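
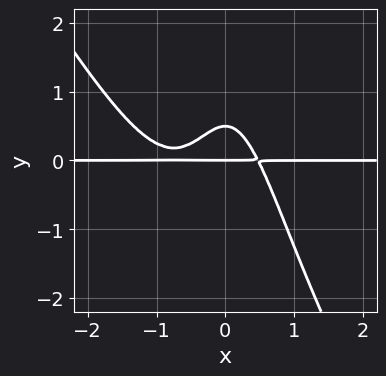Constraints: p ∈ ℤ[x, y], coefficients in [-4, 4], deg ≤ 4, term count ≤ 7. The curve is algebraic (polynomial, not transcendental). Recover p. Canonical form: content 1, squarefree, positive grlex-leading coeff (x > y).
3*x^3*y + 2*x^2*y^2 + 3*x^2*y + 2*y^2 - y

The degree is 4 — the shape is more complex than any degree-3 curve.
From the axis intercepts and sections: the visible x-axis segment lies entirely on the curve; one y-axis crossing is at y = 0.
Putting this together gives p.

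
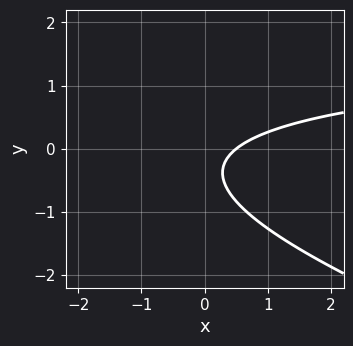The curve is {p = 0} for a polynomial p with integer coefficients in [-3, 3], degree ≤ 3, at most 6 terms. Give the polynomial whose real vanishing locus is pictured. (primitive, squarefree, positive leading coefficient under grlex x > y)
x*y + 3*y^2 - 2*x + 2*y + 1

(a) deg p = 2.
(b) Reading off the gridlines: it misses every integer gridline on the y-axis.
(c) Putting this together gives p.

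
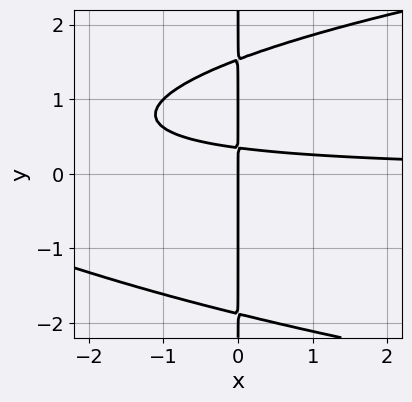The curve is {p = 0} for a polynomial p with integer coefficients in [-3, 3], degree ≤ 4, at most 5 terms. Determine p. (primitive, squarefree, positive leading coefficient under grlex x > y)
x*y^3 - x^2*y - 3*x*y + x

First, deg p = 4.
Then, from the visible intercepts: it meets the x-axis at x = 0 (among the integer gridlines); every point of the y-axis in the box is on the curve.
Finally, assembling these constraints gives the stated polynomial.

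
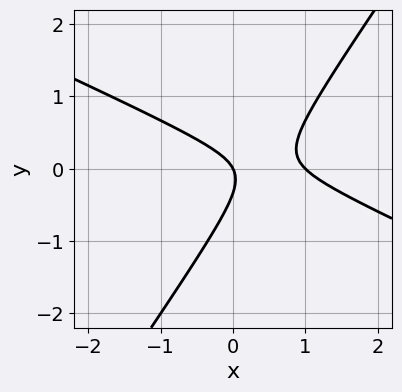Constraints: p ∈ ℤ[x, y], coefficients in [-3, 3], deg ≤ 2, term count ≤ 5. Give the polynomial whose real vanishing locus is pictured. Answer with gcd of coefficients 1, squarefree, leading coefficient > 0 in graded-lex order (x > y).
2*x^2 + 3*x*y - 3*y^2 - 2*x - y

1. deg p = 2. No degree-1 curve has this shape.
2. Reading off the gridlines: one y-axis crossing is at y = 0; the x-axis gridline crossings are at x ∈ {0, 1}.
3. The integer polynomial consistent with all of this is the stated p.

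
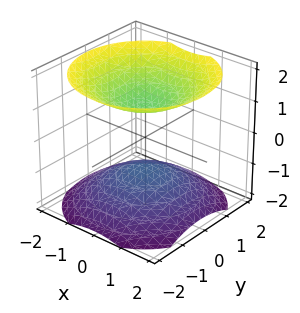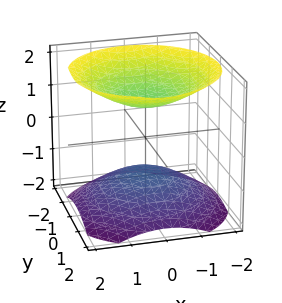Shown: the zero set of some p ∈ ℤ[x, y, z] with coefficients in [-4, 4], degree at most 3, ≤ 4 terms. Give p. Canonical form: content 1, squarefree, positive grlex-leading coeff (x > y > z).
2*x^2 + 2*y^2 - 3*z^2 + 3

First, I count 2 distinct pieces. They look like related sheets of one shape, so recover p as a whole.
Then, degree: the shape is more complex than any degree-1 surface, so deg p = 2.
Then, by symmetry, the surface is invariant under rotation about z: p = q(x² + y², z).
Next, reading off the gridlines: the surface avoids every integer x-axis point in the box; among the integer gridlines, it crosses the z-axis at z ∈ {-1, 1}; no y-intercept at any integer in the box.
Finally, assembling these constraints gives the stated polynomial.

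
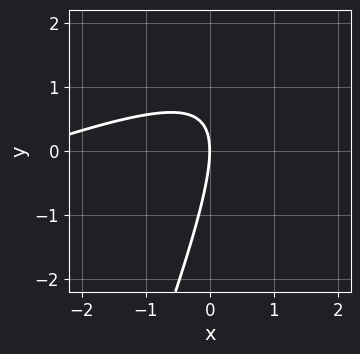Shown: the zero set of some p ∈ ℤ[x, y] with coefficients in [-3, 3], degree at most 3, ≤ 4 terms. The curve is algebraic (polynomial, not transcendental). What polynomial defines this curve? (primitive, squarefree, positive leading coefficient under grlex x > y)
First, degree: no degree-1 curve has this shape, so deg p = 2.
Next, checking where it meets the axes: one y-axis crossing is at y = 0; one x-axis crossing is at x = 0.
Finally, fitting integer coefficients to these (and the overall shape) gives p.

x^2 - 3*x*y + y^2 + 3*x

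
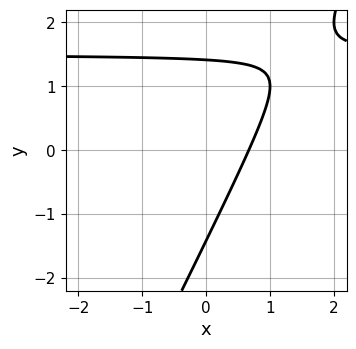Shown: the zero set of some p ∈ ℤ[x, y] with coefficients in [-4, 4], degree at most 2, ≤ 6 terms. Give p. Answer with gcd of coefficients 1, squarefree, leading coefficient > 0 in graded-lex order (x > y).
2*x*y - y^2 - 3*x + 2

The degree is 2 — a generic line meets the curve in up to 2 points.
Putting this together gives p.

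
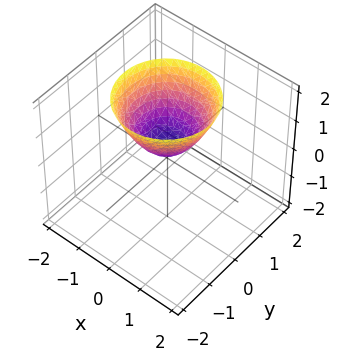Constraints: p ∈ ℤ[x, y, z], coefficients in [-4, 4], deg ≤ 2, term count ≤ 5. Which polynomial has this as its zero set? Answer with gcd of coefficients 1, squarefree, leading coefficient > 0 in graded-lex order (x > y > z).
1. Degree: a generic line meets the surface in up to 2 points, so deg p = 2.
2. Symmetries: the z-axis is an axis of rotation, so x and y enter only as x² + y².
3. Reading off the gridlines: no x-intercept at any integer in the box; a circular section at z = 1 has radius between 0 and 1; the surface avoids every integer y-axis point in the box.
4. Assembling these constraints gives the stated polynomial.

3*x^2 + 3*y^2 - 3*z + 1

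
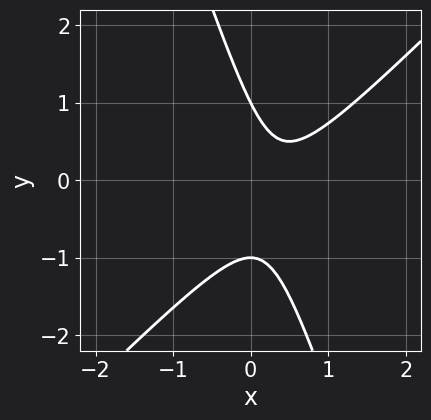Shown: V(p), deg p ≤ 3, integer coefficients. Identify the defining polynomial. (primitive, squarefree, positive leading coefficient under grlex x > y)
3*x^2 - 2*x*y - y^2 - 2*x + 1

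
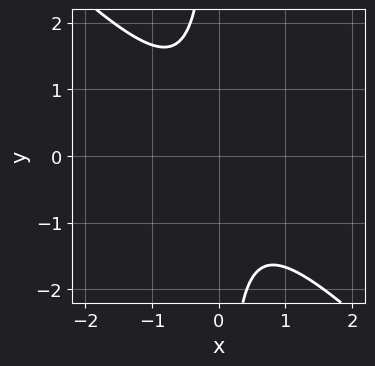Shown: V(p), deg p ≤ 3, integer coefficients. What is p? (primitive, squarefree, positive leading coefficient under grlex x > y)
(a) Degree: no degree-1 curve has this shape, so deg p = 2.
(b) Against the integer gridlines: the curve avoids every integer y-axis point in the box; it misses every integer gridline on the x-axis.
(c) Matching integer coefficients to the picture gives p.

3*x^2 + 3*x*y + 2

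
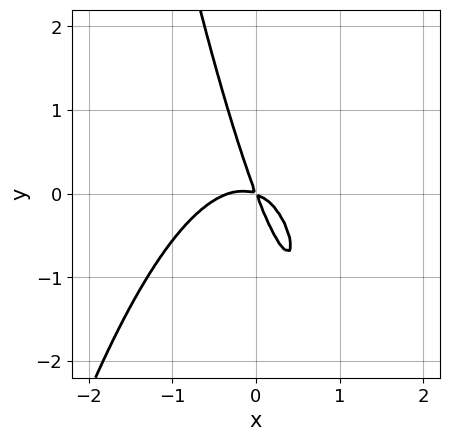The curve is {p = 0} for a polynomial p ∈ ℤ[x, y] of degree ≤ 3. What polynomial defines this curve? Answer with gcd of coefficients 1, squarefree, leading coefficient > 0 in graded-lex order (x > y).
First, deg p = 3. A generic line meets the curve in up to 3 points.
Finally, matching integer coefficients to the picture gives p.

3*x^3 + x^2 + 3*x*y + y^2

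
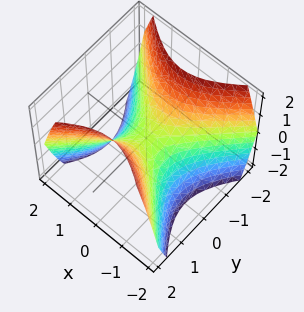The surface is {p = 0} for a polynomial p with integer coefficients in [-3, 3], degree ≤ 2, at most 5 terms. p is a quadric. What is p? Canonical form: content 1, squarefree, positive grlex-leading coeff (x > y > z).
x^2 - y^2 + z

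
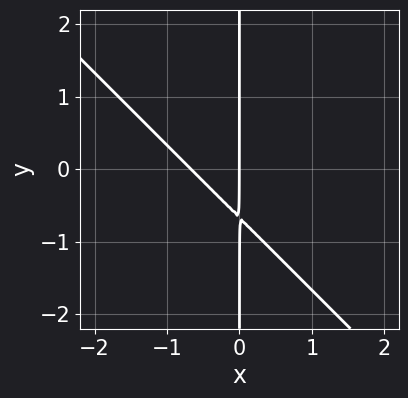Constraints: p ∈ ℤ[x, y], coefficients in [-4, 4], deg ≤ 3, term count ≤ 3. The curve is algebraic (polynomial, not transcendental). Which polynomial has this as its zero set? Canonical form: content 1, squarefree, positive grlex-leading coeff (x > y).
3*x^2 + 3*x*y + 2*x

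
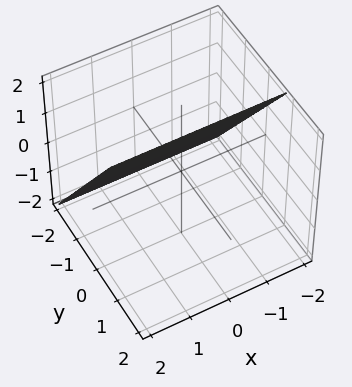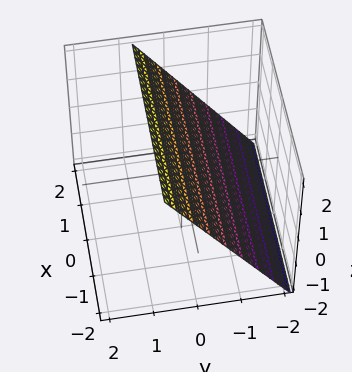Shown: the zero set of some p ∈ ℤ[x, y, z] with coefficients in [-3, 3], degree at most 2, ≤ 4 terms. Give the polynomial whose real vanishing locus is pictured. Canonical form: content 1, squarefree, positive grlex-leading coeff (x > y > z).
Degree: the surface is flat (a plane), so deg p = 1.
Reading off the gridlines: no x-intercept at any integer in the box; it crosses the z-axis at the gridline z = 1.
Matching integer coefficients to the picture gives p.

3*y - 2*z + 2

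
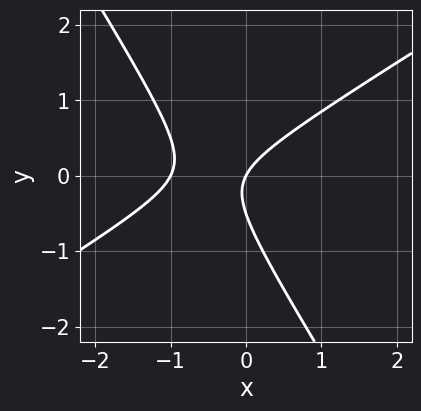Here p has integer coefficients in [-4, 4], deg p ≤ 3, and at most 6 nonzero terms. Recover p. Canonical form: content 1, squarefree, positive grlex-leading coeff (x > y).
2*x^2 - 2*x*y - 2*y^2 + 2*x - y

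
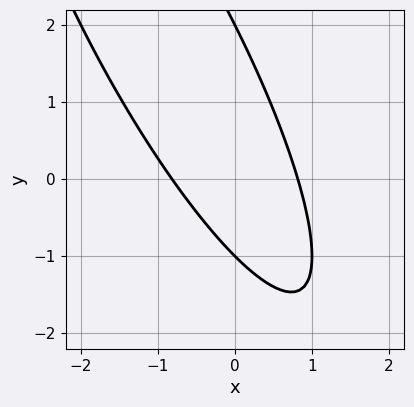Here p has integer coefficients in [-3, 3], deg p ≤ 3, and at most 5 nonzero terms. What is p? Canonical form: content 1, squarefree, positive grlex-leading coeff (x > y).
1. Degree: a generic line meets the curve in up to 2 points, so deg p = 2.
2. From the axis intercepts and sections: the y-axis gridline crossings are at y ∈ {-1, 2}.
3. Fitting integer coefficients to these (and the overall shape) gives p.

3*x^2 + 3*x*y + y^2 - y - 2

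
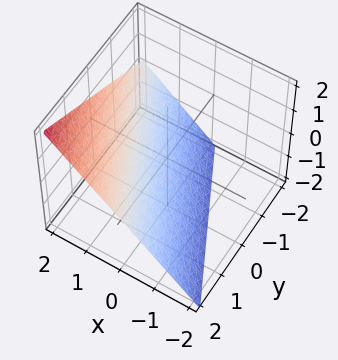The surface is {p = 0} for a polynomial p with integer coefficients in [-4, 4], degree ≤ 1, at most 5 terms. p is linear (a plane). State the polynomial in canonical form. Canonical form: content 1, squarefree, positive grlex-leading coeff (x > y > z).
2*x + y - 2*z - 2

Degree: every cross-section is a straight line — this is a plane, so deg p = 1.
Observable constraints: it crosses the z-axis at the gridline z = -1; it meets the y-axis at y = 2 (among the integer gridlines); it crosses the x-axis at the gridline x = 1.
The integer polynomial consistent with all of this is the stated p.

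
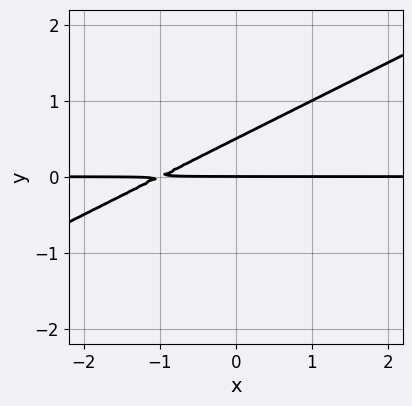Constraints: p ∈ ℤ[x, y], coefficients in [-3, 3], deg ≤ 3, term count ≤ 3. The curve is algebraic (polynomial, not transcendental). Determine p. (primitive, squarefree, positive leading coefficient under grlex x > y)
x*y - 2*y^2 + y

First, the degree is 2 — a generic line meets the curve in up to 2 points.
Then, observable constraints: the visible x-axis segment lies entirely on the curve; one y-axis crossing is at y = 0.
Finally, together with the visible shape, these determine p as stated.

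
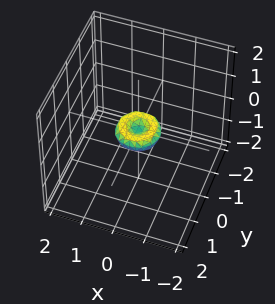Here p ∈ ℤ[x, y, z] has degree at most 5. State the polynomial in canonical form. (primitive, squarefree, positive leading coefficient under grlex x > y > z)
1. The degree is 4 — a generic line meets the surface in up to 4 points.
2. By symmetry, every cross-section ⟂ z is a circle, so x, y appear only via x² + y².
3. From the visible intercepts: a circular section at z = 0 has radius between 0 and 1; it meets the z-axis at z = 0 (among the integer gridlines).
4. Together with the visible shape, these determine p as stated.

2*x^4 + 4*x^2*y^2 + 2*y^4 - x^2 - y^2 + 2*z^2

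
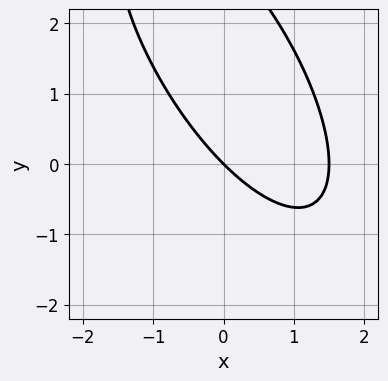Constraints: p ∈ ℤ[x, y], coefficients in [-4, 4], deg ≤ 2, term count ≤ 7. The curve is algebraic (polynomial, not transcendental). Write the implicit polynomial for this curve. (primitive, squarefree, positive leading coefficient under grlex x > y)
2*x^2 + 2*x*y + y^2 - 3*x - 3*y

The degree is 2 — no degree-1 curve has this shape.
Checking where it meets the axes: it crosses the y-axis at the gridline y = 0; it crosses the x-axis at the gridline x = 0.
Fitting integer coefficients to these (and the overall shape) gives p.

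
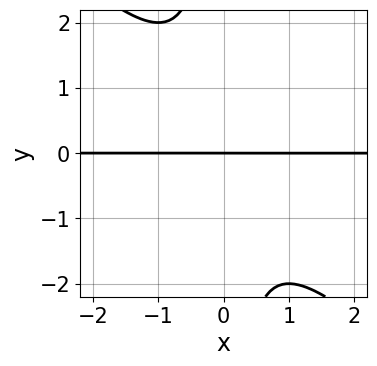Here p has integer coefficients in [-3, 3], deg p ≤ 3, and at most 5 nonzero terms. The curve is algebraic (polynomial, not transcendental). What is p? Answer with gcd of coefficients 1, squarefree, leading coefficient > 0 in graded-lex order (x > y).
The degree is 3 — no degree-2 curve has this shape.
From the axis intercepts and sections: the visible x-axis segment lies entirely on the curve; one y-axis crossing is at y = 0.
Fitting integer coefficients to these (and the overall shape) gives p.

x^2*y + x*y^2 + y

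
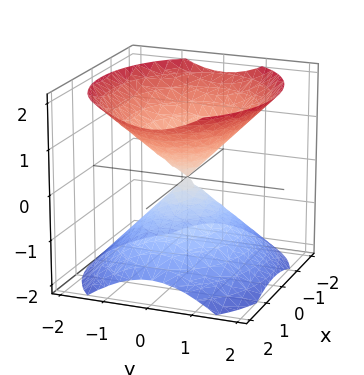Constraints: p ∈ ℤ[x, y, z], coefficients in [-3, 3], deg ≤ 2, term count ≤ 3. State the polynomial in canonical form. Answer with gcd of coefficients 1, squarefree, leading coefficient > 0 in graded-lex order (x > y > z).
2*x^2 + 3*y^2 - 3*z^2

1. The picture has 2 separate pieces.
2. deg p = 2.
3. Symmetries: it's symmetric under y → −y, forcing even powers of y; the x ↦ −x reflection is a symmetry, so x appears only in even powers; mirror symmetry z ↦ −z ⇒ only even powers of z.
4. Checking where it meets the axes: it meets the y-axis at y = 0 (among the integer gridlines); it crosses the x-axis at the gridline x = 0; it meets the z-axis at z = 0 (among the integer gridlines).
5. Fitting integer coefficients to these (and the overall shape) gives p.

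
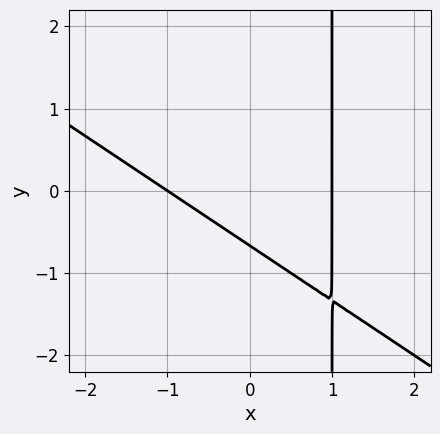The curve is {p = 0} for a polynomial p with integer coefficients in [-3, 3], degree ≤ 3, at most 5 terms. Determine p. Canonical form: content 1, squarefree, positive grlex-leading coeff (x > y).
2*x^2 + 3*x*y - 3*y - 2

1. Degree: no degree-1 curve has this shape, so deg p = 2.
2. Observable constraints: the x-axis gridline crossings are at x ∈ {-1, 1}.
3. These observations pin down the coefficients.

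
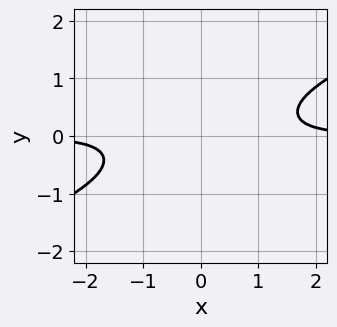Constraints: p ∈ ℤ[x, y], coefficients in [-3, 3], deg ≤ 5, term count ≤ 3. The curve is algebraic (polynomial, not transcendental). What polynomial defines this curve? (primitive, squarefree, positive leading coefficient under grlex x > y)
Degree: the shape is more complex than any degree-3 curve, so deg p = 4.
From the visible intercepts: the curve avoids every integer x-axis point in the box; no y-intercept at any integer in the box.
Matching integer coefficients to the picture gives p.

x^3*y - 2*x^2*y^2 - 1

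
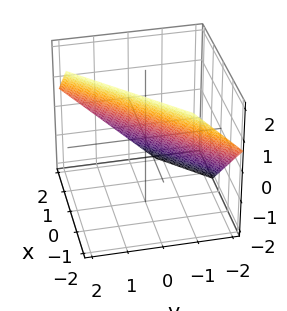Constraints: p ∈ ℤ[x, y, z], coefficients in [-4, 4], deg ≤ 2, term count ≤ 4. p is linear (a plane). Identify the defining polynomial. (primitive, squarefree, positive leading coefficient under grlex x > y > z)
3*x - 3*y + 3*z - 2

Degree: the surface is flat (a plane), so deg p = 1.
Putting this together gives p.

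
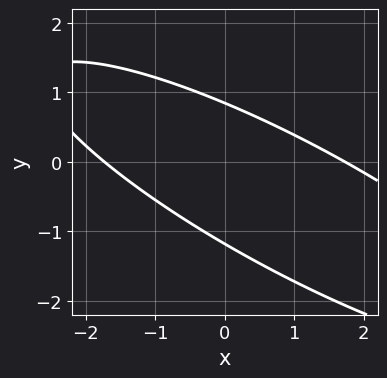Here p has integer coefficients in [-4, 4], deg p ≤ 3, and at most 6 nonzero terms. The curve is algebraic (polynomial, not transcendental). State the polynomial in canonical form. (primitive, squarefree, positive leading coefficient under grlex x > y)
x^2 + 3*x*y + 3*y^2 + y - 3

(a) deg p = 2. A generic line meets the curve in up to 2 points.
(b) Putting this together gives p.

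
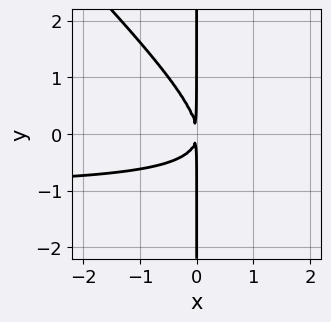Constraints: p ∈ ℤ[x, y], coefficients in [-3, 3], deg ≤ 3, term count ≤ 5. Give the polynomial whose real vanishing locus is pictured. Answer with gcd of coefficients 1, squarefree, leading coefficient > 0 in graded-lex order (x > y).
x^2*y + x*y^2 + x^2

(a) deg p = 3. The shape is more complex than any degree-2 curve.
(b) From the axis intercepts and sections: every point of the y-axis in the box is on the curve.
(c) Solving for integer coefficients yields p as stated.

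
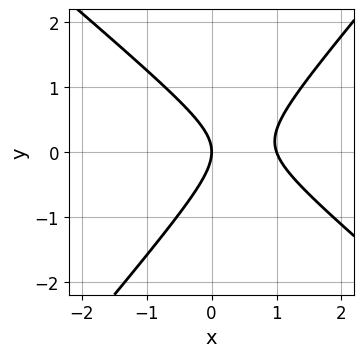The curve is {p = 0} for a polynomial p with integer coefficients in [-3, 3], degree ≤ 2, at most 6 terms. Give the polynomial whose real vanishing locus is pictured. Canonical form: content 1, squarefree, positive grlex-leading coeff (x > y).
3*x^2 + x*y - 3*y^2 - 3*x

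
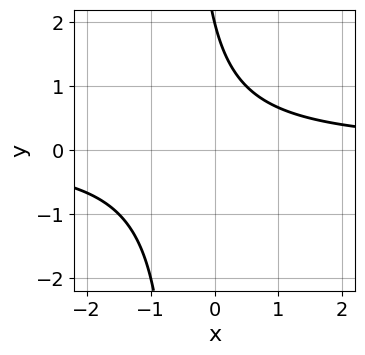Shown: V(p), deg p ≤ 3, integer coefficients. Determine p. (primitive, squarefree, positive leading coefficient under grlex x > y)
2*x*y + y - 2

(a) deg p = 2. A generic line meets the curve in up to 2 points.
(b) Reading off the gridlines: it crosses the y-axis at the gridline y = 2; it misses every integer gridline on the x-axis.
(c) Solving for integer coefficients yields p as stated.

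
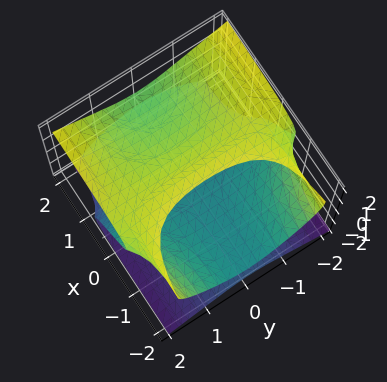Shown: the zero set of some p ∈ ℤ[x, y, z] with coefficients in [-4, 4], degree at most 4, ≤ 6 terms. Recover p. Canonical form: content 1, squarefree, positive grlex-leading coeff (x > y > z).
x*y^2 - x*z^2 - z^3 + 3*z

First, degree: a generic line meets the surface in up to 3 points, so deg p = 3.
Next, from the visible intercepts: it meets the z-axis at z = 0 (among the integer gridlines); every point of the x-axis in the box is on the surface; the visible y-axis segment lies entirely on the surface.
Finally, putting this together gives p.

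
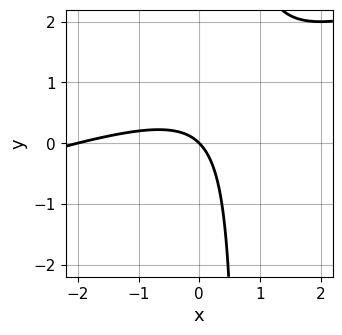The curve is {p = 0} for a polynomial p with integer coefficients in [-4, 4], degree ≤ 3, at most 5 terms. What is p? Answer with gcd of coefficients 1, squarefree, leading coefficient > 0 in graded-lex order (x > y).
x^2 - 3*x*y + 2*x + 2*y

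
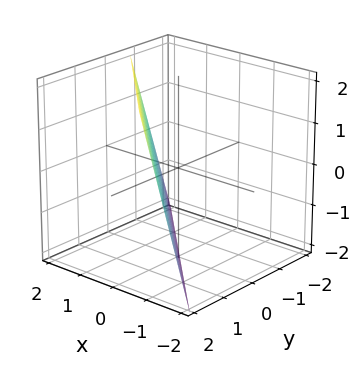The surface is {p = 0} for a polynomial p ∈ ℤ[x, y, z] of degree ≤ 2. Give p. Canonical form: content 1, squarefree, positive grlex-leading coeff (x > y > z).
1. The degree is 1 — the surface is flat (a plane).
2. From the axis intercepts and sections: it meets the z-axis at z = -2 (among the integer gridlines).
3. Assembling these constraints gives the stated polynomial.

3*x + 3*y - z - 2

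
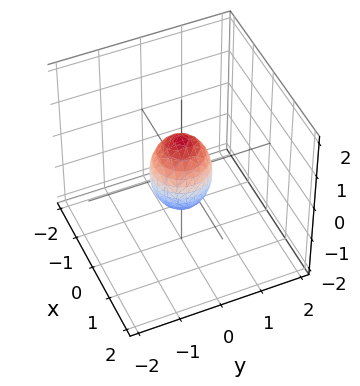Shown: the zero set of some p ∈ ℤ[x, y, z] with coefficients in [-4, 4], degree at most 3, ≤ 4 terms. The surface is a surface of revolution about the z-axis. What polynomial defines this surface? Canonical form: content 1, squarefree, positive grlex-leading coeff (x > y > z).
2*x^2 + 2*y^2 + z^2 - 1

(a) The degree is 2 — a generic line meets the surface in up to 2 points.
(b) Symmetry: the surface is invariant under rotation about z: p = q(x² + y², z).
(c) Against the integer gridlines: a circular section at z = 0 has radius between 0 and 1; the z-axis gridline crossings are at z ∈ {-1, 1}.
(d) Matching integer coefficients to the picture gives p.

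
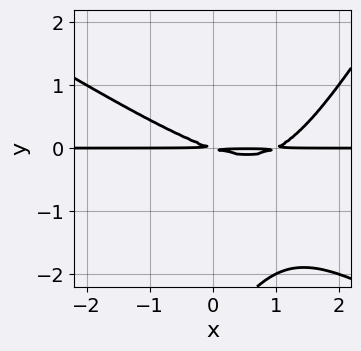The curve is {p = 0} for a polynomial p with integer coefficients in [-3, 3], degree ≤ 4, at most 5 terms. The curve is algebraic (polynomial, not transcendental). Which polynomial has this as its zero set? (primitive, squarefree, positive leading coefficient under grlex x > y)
x^2*y + x*y^2 - y^3 - x*y - 3*y^2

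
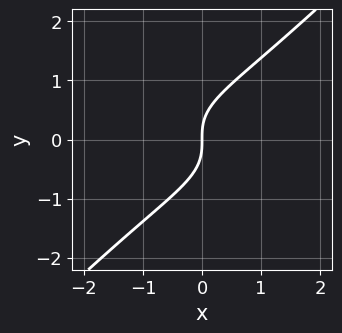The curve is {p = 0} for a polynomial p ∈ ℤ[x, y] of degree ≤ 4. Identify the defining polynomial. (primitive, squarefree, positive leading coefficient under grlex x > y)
The degree is 3 — no degree-2 curve has this shape.
Observable constraints: one x-axis crossing is at x = 0; one y-axis crossing is at y = 0.
Putting this together gives p.

x^2*y + x*y^2 - 2*y^3 + 2*x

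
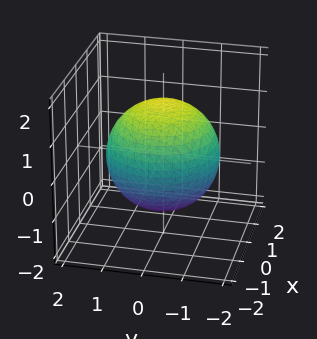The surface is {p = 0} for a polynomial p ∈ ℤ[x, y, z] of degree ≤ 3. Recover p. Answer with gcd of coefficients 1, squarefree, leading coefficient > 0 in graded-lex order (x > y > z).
(a) The degree is 2 — the shape is more complex than any degree-1 surface.
(b) Symmetries: rotational symmetry about the z-axis ⇒ p depends on x, y only through x² + y².
(c) Checking where it meets the axes: a circular section at z = -1 has radius exactly 1.
(d) Putting this together gives p.

x^2 + y^2 + z^2 - 2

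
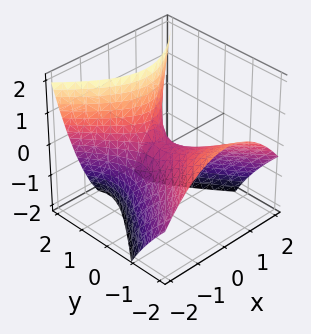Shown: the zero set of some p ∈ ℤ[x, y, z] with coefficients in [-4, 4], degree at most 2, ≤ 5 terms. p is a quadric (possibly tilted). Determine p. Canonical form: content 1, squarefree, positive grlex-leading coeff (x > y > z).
First, degree: no degree-1 surface has this shape, so deg p = 2.
Then, reading off the gridlines: it crosses the x-axis at the gridline x = 0; it meets the y-axis at y = 0 (among the integer gridlines); one z-axis crossing is at z = 0.
Finally, the integer polynomial consistent with all of this is the stated p.

3*x^2 - 2*y^2 - 3*y*z + 3*z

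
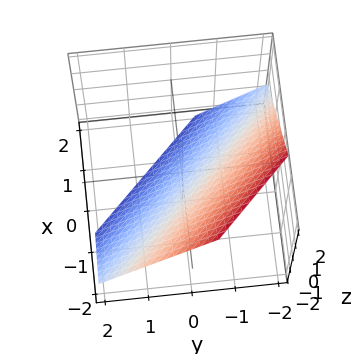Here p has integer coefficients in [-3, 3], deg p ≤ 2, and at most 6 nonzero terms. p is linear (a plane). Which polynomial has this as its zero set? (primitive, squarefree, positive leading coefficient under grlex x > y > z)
First, deg p = 1. The surface is flat (a plane).
Finally, the integer polynomial consistent with all of this is the stated p.

3*x + 3*y + 3*z + 2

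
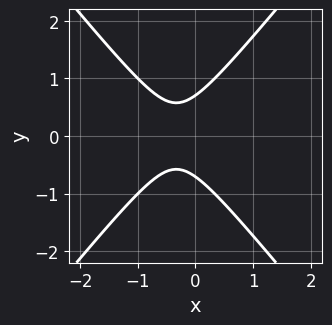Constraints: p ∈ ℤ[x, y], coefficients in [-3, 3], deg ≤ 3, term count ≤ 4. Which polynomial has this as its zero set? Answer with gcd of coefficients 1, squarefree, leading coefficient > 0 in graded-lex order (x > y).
First, deg p = 2.
Next, symmetries: mirror symmetry y ↦ −y ⇒ only even powers of y.
Then, from the visible intercepts: it misses every integer gridline on the x-axis.
Finally, matching integer coefficients to the picture gives p.

3*x^2 - 2*y^2 + 2*x + 1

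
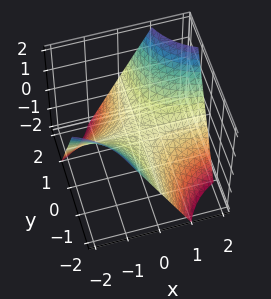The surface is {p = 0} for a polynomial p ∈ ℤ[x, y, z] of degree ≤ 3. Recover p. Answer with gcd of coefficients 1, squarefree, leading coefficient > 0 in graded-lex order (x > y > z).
x*y - z

Degree: a saddle surface; a quadric, so deg p = 2.
Checking where it meets the axes: the visible y-axis segment lies entirely on the surface; the visible x-axis segment lies entirely on the surface; one z-axis crossing is at z = 0.
Putting this together gives p.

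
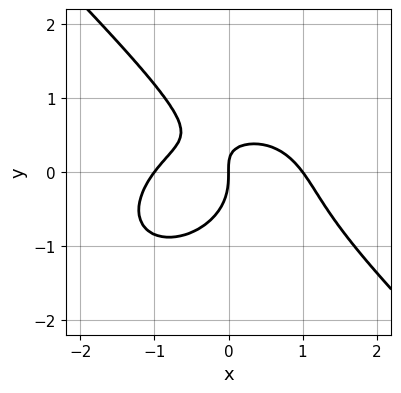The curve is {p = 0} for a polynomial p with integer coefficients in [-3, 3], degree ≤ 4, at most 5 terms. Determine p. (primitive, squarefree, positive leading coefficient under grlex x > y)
2*x^3 + x*y^2 + 3*y^3 + 3*x*y - 2*x

deg p = 3. The shape is more complex than any degree-2 curve.
From the axis intercepts and sections: one y-axis crossing is at y = 0; among the integer gridlines, it crosses the x-axis at x ∈ {-1, 0, 1}.
Matching integer coefficients to the picture gives p.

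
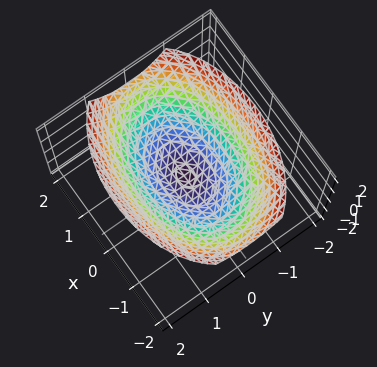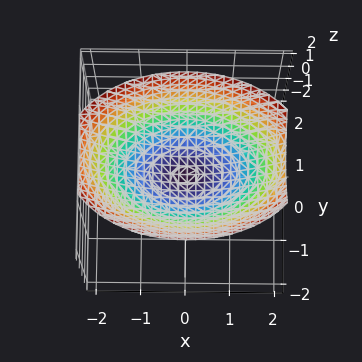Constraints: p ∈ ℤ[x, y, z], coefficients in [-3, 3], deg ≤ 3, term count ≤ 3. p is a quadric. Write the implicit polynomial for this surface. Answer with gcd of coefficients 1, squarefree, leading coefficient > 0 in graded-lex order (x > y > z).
deg p = 2.
Symmetries: mirror symmetry y ↦ −y ⇒ only even powers of y; mirror symmetry x ↦ −x ⇒ only even powers of x.
Against the integer gridlines: it meets the z-axis at z = 0 (among the integer gridlines); it crosses the y-axis at the gridline y = 0; it crosses the x-axis at the gridline x = 0.
The integer polynomial consistent with all of this is the stated p.

x^2 + 2*y^2 - 3*z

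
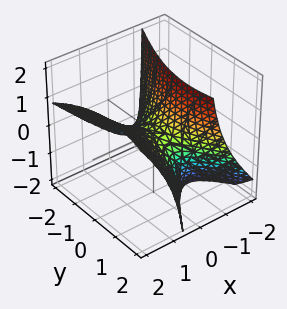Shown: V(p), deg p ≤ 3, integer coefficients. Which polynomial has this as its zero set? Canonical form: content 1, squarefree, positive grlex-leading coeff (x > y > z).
1. The degree is 2 — the shape is more complex than any degree-1 surface.
2. Checking where it meets the axes: it crosses the z-axis at the gridline z = 0; one x-axis crossing is at x = 0.
3. These observations pin down the coefficients.

3*x^2 - 3*x*z - y^2 + y*z - 2*z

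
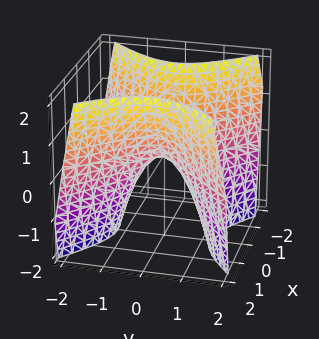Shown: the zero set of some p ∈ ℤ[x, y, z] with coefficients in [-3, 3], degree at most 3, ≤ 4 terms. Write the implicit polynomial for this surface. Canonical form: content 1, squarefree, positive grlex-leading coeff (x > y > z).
1. deg p = 2. A hyperbolic paraboloid; a quadric.
2. Symmetries: mirror symmetry y ↦ −y ⇒ only even powers of y; the x ↦ −x reflection is a symmetry, so x appears only in even powers.
3. Checking where it meets the axes: one x-axis crossing is at x = 0; one z-axis crossing is at z = 0; one y-axis crossing is at y = 0.
4. Solving for integer coefficients yields p as stated.

3*x^2 - 3*y^2 - 2*z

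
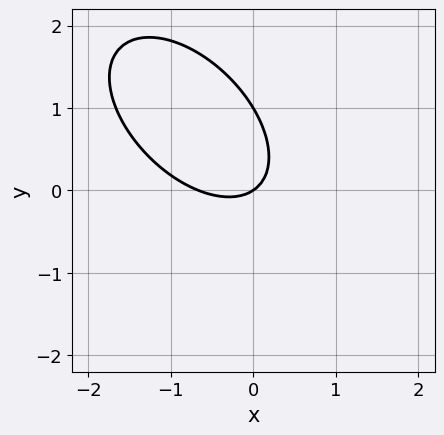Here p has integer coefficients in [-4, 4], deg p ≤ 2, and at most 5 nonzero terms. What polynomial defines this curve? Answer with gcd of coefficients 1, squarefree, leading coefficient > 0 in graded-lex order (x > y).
1. deg p = 2. The shape is more complex than any degree-1 curve.
2. From the visible intercepts: it crosses the x-axis at the gridline x = 0; the y-axis gridline crossings are at y ∈ {0, 1}.
3. Putting this together gives p.

3*x^2 + 3*x*y + 3*y^2 + 2*x - 3*y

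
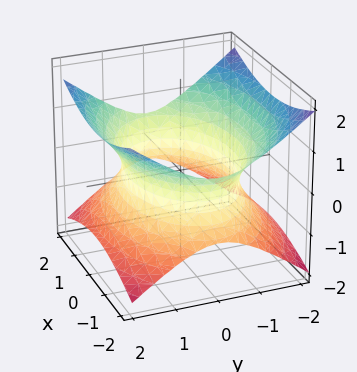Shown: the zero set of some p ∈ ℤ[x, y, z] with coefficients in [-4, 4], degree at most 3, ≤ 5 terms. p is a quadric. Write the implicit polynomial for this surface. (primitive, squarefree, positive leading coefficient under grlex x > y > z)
x^2 + 2*y^2 - 3*z^2 - 3

(a) Degree: an hourglass — one-sheet hyperboloid; a quadric, so deg p = 2.
(b) Symmetries: mirror symmetry x ↦ −x ⇒ only even powers of x; the y ↦ −y reflection is a symmetry, so y appears only in even powers; the z ↦ −z reflection is a symmetry, so z appears only in even powers.
(c) Checking where it meets the axes: it misses every integer gridline on the z-axis.
(d) Matching integer coefficients to the picture gives p.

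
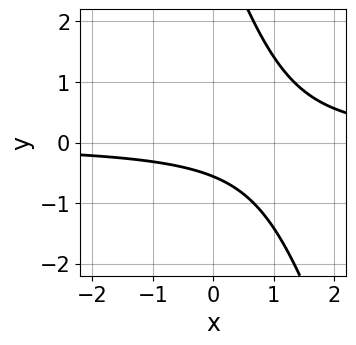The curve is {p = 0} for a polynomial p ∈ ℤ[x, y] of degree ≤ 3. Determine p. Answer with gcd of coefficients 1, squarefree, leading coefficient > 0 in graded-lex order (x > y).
(a) Degree: a generic line meets the curve in up to 2 points, so deg p = 2.
(b) Against the integer gridlines: it misses every integer gridline on the x-axis.
(c) These observations pin down the coefficients.

3*x*y + y^2 - 3*y - 2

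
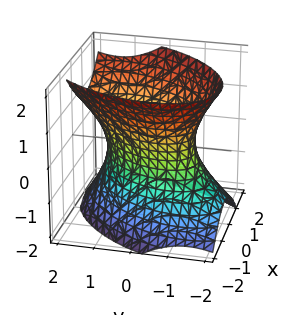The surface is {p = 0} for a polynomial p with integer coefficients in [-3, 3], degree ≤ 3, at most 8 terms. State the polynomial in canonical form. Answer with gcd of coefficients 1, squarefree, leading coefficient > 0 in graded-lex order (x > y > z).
First, degree: the shape is more complex than any degree-1 surface, so deg p = 2.
Next, from the visible intercepts: the x-axis gridline crossings are at x ∈ {-1, 1}; it misses every integer gridline on the z-axis.
Finally, the integer polynomial consistent with all of this is the stated p.

3*x^2 - 2*x*y + 2*y^2 - y*z - 2*z^2 - 3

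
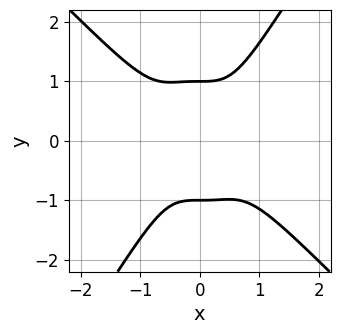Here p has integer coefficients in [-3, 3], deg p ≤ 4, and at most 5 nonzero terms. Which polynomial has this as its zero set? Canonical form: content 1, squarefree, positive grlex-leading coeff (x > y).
3*x^4 + 2*x^3*y - y^4 + 1

First, the degree is 4 — a generic line meets the curve in up to 4 points.
Then, checking where it meets the axes: among the integer gridlines, it crosses the y-axis at y ∈ {-1, 1}; no x-intercept at any integer in the box.
Finally, together with the visible shape, these determine p as stated.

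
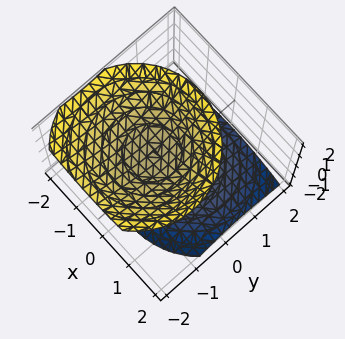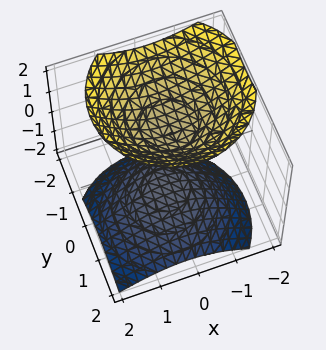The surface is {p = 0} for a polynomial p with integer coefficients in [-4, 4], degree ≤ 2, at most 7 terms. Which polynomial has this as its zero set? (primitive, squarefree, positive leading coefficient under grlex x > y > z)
3*x^2 + x*z + 3*y^2 + 2*y*z - 3*z^2 + 2

There are 2 components.
deg p = 2.
Against the integer gridlines: no y-intercept at any integer in the box; the surface avoids every integer x-axis point in the box.
Putting this together gives p.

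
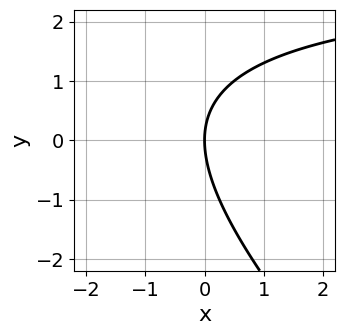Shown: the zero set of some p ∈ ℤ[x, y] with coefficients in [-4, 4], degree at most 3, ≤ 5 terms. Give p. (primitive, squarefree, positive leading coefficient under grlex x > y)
(a) The degree is 2 — the shape is more complex than any degree-1 curve.
(b) Against the integer gridlines: it meets the x-axis at x = 0 (among the integer gridlines); it meets the y-axis at y = 0 (among the integer gridlines).
(c) Fitting integer coefficients to these (and the overall shape) gives p.

x*y + y^2 - 3*x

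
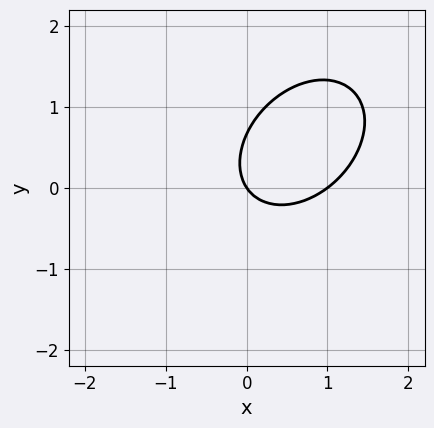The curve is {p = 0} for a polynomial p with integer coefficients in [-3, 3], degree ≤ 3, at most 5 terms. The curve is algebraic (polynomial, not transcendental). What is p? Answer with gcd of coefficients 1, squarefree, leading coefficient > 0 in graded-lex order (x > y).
(a) The degree is 2 — a generic line meets the curve in up to 2 points.
(b) From the visible intercepts: among the integer gridlines, it crosses the x-axis at x ∈ {0, 1}; one y-axis crossing is at y = 0.
(c) Fitting integer coefficients to these (and the overall shape) gives p.

3*x^2 - 2*x*y + 3*y^2 - 3*x - 2*y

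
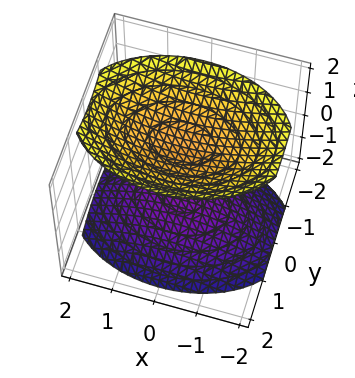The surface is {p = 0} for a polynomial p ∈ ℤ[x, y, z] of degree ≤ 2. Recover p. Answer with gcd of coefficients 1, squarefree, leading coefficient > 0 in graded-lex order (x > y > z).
First, I count 2 distinct pieces. Treating them together as one polynomial.
Next, deg p = 2. Two separate bowl-shaped sheets opening away from each other; a quadric.
Next, symmetries: it's symmetric under y → −y, forcing even powers of y; mirror symmetry x ↦ −x ⇒ only even powers of x; the z ↦ −z reflection is a symmetry, so z appears only in even powers.
Next, reading off the gridlines: it misses every integer gridline on the x-axis; it misses every integer gridline on the y-axis.
Finally, these observations pin down the coefficients.

x^2 + 2*y^2 - 2*z^2 + 3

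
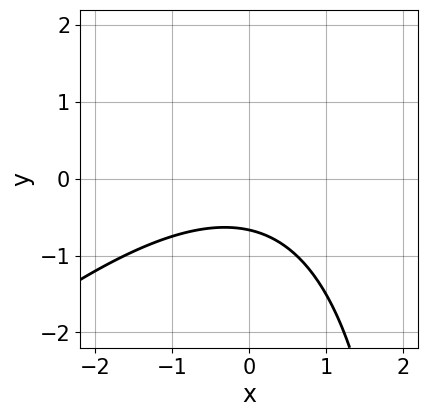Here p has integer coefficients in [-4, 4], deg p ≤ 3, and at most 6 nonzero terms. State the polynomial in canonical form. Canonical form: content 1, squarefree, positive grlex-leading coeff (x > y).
x^2 - x*y + 3*y + 2

1. The degree is 2 — a generic line meets the curve in up to 2 points.
2. From the axis intercepts and sections: no x-intercept at any integer in the box.
3. These observations pin down the coefficients.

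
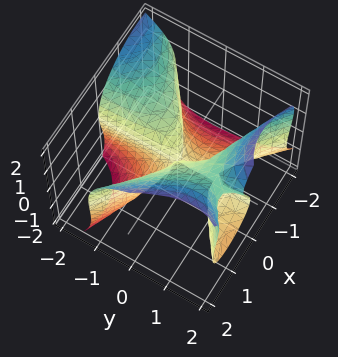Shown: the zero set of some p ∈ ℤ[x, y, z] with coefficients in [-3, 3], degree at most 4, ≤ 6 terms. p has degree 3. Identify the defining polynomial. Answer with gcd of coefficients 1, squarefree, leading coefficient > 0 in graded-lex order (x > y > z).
2*x^3 - 3*x*y^2 + 2*y*z^2 - 2*z^3 + 3*x*y

1. The degree is 3 — the shape is more complex than any degree-2 surface.
2. From the axis intercepts and sections: every point of the y-axis in the box is on the surface; it crosses the x-axis at the gridline x = 0.
3. These observations pin down the coefficients.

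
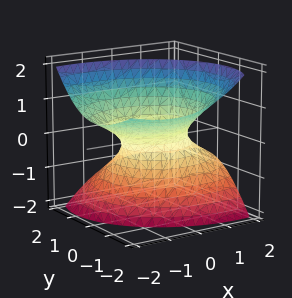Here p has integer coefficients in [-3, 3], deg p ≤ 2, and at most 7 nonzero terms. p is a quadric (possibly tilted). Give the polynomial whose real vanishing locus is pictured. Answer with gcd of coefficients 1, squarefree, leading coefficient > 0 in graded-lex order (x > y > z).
2*x^2 + 3*x*z + 3*y^2 + 3*y*z - 3*z^2 - 2

First, degree: no degree-1 surface has this shape, so deg p = 2.
Then, against the integer gridlines: among the integer gridlines, it crosses the x-axis at x ∈ {-1, 1}; no z-intercept at any integer in the box.
Finally, together with the visible shape, these determine p as stated.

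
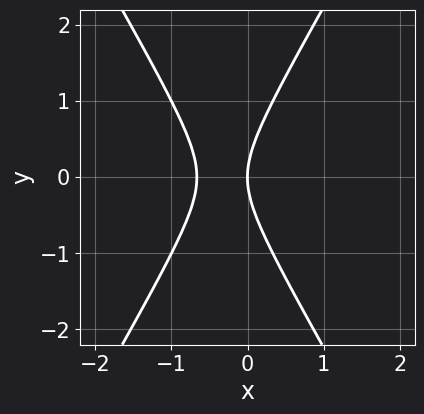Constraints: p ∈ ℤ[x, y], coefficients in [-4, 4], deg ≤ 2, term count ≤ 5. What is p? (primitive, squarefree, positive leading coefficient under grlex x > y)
3*x^2 - y^2 + 2*x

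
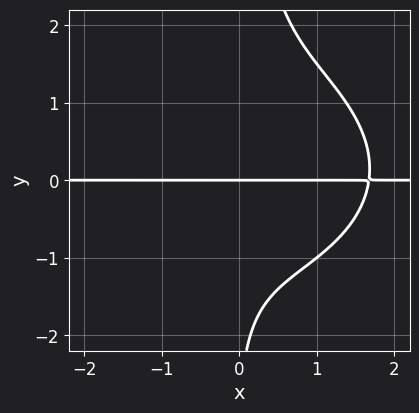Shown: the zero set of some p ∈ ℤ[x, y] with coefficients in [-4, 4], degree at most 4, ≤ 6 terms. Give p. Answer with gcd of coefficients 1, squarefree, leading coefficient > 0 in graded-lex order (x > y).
First, the degree is 4 — the shape is more complex than any degree-3 curve.
Then, checking where it meets the axes: it crosses the y-axis at the gridline y = 0; every point of the x-axis in the box is on the curve.
Finally, putting this together gives p.

x^3*y + 2*x*y^3 - x*y - y^2 - 3*y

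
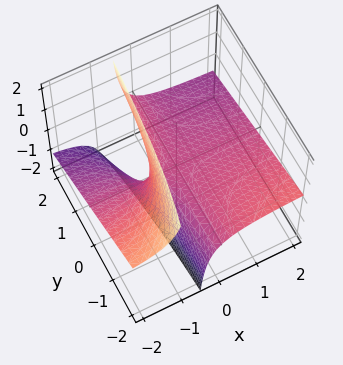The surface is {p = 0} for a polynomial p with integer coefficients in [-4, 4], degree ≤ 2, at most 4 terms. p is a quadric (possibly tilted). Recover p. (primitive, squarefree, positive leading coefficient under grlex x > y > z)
x*y + 3*x*z + 2*z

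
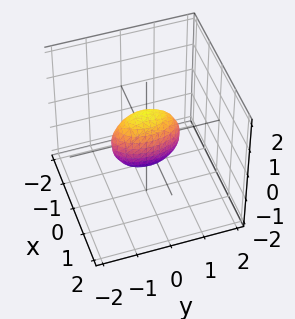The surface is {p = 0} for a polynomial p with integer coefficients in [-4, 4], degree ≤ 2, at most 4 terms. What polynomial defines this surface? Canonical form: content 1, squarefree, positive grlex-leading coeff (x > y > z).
1. Degree: bounded and convex; a quadric, so deg p = 2.
2. Symmetries: the y ↦ −y reflection is a symmetry, so y appears only in even powers; mirror symmetry x ↦ −x ⇒ only even powers of x; it's symmetric under z → −z, forcing even powers of z.
3. Against the integer gridlines: among the integer gridlines, it crosses the y-axis at y ∈ {-1, 1}; among the integer gridlines, it crosses the z-axis at z ∈ {-1, 1}.
4. The integer polynomial consistent with all of this is the stated p.

3*x^2 + y^2 + z^2 - 1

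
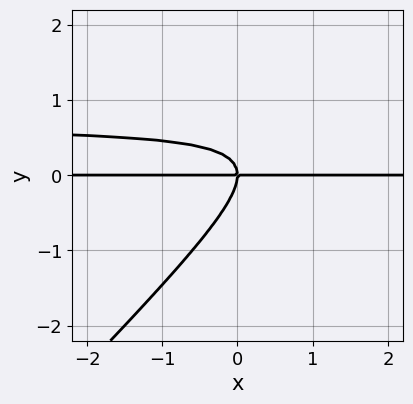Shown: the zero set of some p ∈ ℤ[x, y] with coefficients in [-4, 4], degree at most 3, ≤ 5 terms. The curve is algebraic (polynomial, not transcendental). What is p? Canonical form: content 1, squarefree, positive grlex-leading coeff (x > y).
3*x*y^2 - 3*y^3 - 2*x*y

1. Degree: no degree-2 curve has this shape, so deg p = 3.
2. Against the integer gridlines: every point of the x-axis in the box is on the curve; it crosses the y-axis at the gridline y = 0.
3. Solving for integer coefficients yields p as stated.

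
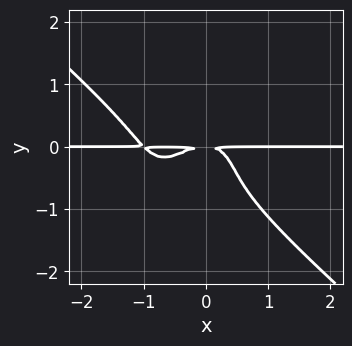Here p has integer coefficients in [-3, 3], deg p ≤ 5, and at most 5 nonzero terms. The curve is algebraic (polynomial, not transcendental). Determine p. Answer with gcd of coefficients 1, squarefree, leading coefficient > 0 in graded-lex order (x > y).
First, deg p = 4.
Then, against the integer gridlines: every point of the x-axis in the box is on the curve.
Finally, solving for integer coefficients yields p as stated.

2*x^3*y + 3*y^4 + 2*x^2*y + 2*y^3 + 2*y^2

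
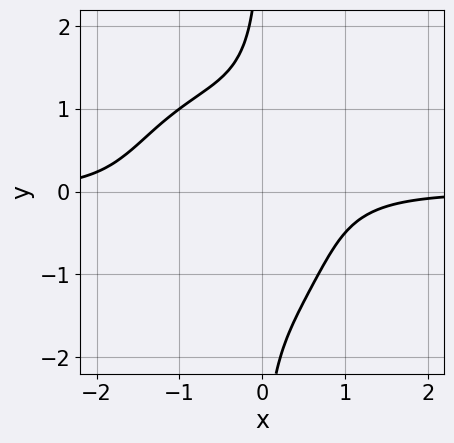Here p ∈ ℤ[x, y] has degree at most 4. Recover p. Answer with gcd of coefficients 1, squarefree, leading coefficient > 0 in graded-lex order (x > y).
3*x^3*y + 2*x*y^3 + 3*x^2*y + x*y^2 + 3

Degree: no degree-3 curve has this shape, so deg p = 4.
Against the integer gridlines: no y-intercept at any integer in the box; no x-intercept at any integer in the box.
Putting this together gives p.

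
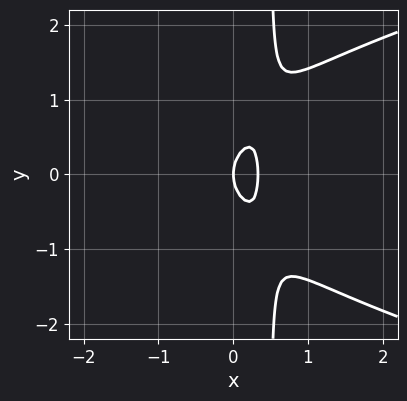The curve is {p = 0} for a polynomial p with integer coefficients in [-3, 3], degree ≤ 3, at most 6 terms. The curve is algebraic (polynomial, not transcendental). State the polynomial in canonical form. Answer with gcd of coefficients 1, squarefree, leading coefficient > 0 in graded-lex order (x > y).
First, degree: the shape is more complex than any degree-2 curve, so deg p = 3.
Then, symmetries: mirror symmetry y ↦ −y ⇒ only even powers of y.
Next, reading off the gridlines: it meets the y-axis at y = 0 (among the integer gridlines); it meets the x-axis at x = 0 (among the integer gridlines).
Finally, matching integer coefficients to the picture gives p.

2*x*y^2 - 3*x^2 - y^2 + x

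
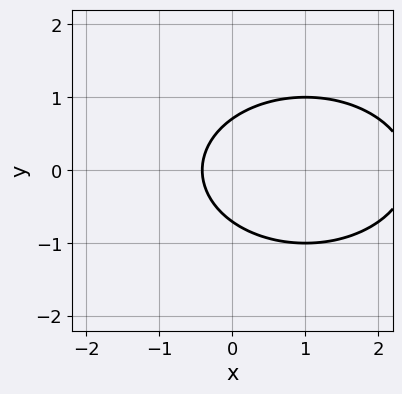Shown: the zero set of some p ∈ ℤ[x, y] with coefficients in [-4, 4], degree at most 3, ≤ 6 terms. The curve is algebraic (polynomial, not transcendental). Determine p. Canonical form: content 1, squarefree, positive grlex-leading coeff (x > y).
x^2 + 2*y^2 - 2*x - 1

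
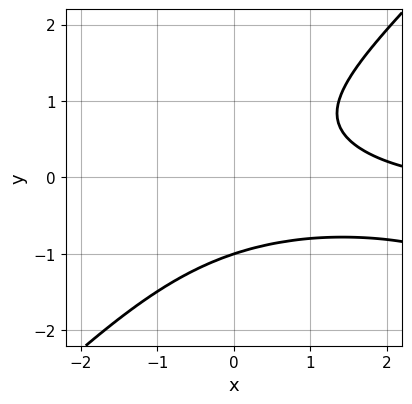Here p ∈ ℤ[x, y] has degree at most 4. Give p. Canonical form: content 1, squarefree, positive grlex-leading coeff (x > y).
1. Degree: a generic line meets the curve in up to 3 points, so deg p = 3.
2. Reading off the gridlines: it misses every integer gridline on the x-axis; it crosses the y-axis at the gridline y = -1.
3. Solving for integer coefficients yields p as stated.

x^2*y + 2*x*y^2 - 3*y^3 + x - 3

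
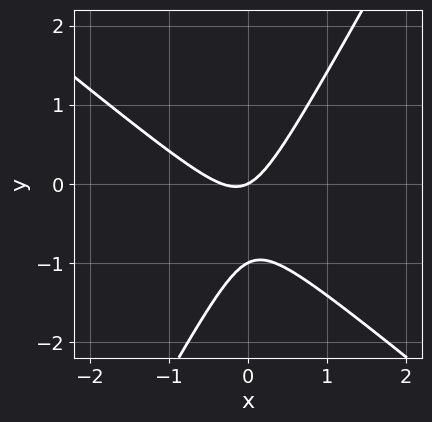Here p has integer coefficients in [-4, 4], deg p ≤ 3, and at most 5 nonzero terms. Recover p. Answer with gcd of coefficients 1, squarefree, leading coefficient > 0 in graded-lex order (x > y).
3*x^2 + 2*x*y - 2*y^2 + x - 2*y

(a) Degree: the shape is more complex than any degree-1 curve, so deg p = 2.
(b) Against the integer gridlines: it crosses the x-axis at the gridline x = 0; among the integer gridlines, it crosses the y-axis at y ∈ {-1, 0}.
(c) Solving for integer coefficients yields p as stated.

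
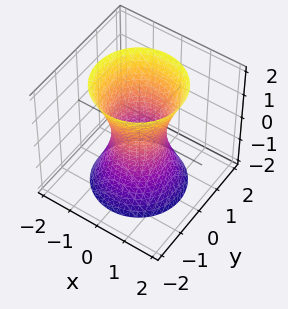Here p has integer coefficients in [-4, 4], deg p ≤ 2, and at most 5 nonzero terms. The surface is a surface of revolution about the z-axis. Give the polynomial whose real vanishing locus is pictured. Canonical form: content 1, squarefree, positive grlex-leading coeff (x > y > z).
3*x^2 + 3*y^2 - z^2 - 2

1. The degree is 2 — no degree-1 surface has this shape.
2. Symmetry: the z-axis is an axis of rotation, so x and y enter only as x² + y².
3. From the visible intercepts: no z-intercept at any integer in the box; a circular section at z = 0 has radius between 0 and 1.
4. Putting this together gives p.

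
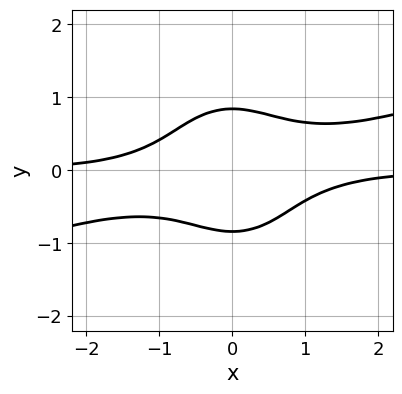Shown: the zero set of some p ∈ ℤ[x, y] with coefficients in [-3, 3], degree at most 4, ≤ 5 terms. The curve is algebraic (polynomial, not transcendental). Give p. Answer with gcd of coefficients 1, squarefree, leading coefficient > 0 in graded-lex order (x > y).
x^3*y - 3*x^2*y^2 - 2*y^4 + 1

(a) deg p = 4. No degree-3 curve has this shape.
(b) From the axis intercepts and sections: it misses every integer gridline on the x-axis.
(c) The integer polynomial consistent with all of this is the stated p.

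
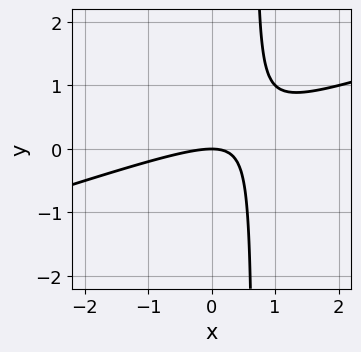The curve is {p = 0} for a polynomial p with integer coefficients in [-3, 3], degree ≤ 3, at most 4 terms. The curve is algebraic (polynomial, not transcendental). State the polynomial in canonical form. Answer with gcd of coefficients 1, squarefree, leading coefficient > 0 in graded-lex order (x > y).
x^2 - 3*x*y + 2*y

(a) Degree: the shape is more complex than any degree-1 curve, so deg p = 2.
(b) Checking where it meets the axes: it crosses the x-axis at the gridline x = 0; it crosses the y-axis at the gridline y = 0.
(c) These observations pin down the coefficients.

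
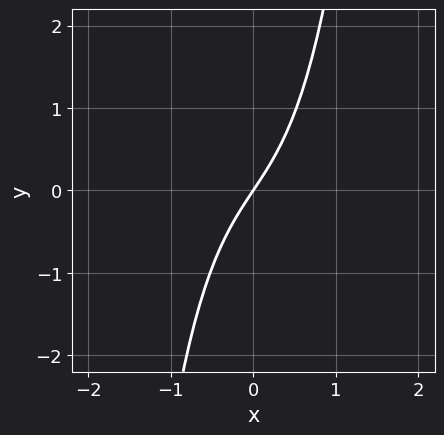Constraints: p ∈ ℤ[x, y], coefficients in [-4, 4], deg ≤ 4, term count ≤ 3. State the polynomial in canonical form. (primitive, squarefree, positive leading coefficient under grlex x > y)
3*x^3 + 3*x - 2*y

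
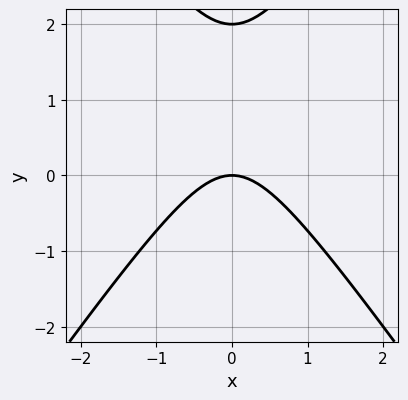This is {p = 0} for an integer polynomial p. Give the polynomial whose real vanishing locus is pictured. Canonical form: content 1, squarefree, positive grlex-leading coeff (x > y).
(a) The degree is 2 — the shape is more complex than any degree-1 curve.
(b) Symmetries: it's symmetric under x → −x, forcing even powers of x.
(c) Checking where it meets the axes: among the integer gridlines, it crosses the y-axis at y ∈ {0, 2}; one x-axis crossing is at x = 0.
(d) These observations pin down the coefficients.

2*x^2 - y^2 + 2*y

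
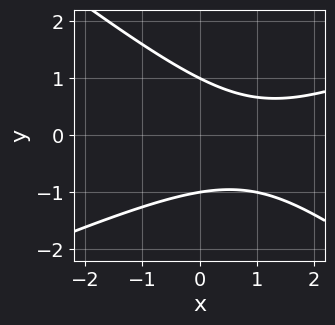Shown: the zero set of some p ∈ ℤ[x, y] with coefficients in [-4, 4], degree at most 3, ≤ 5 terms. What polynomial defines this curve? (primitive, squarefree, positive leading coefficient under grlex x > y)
x^2 - x*y - 3*y^2 - 2*x + 3

(a) Degree: a generic line meets the curve in up to 2 points, so deg p = 2.
(b) Against the integer gridlines: among the integer gridlines, it crosses the y-axis at y ∈ {-1, 1}; no x-intercept at any integer in the box.
(c) Solving for integer coefficients yields p as stated.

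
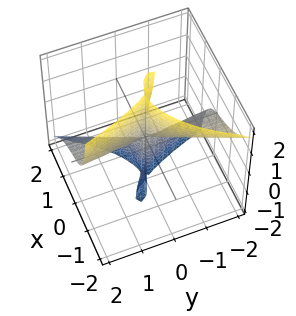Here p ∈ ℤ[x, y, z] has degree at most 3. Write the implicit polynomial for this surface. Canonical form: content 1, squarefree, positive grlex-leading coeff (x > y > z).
3*x^3 + x*y^2 + 3*x*y*z + 2*y^2*z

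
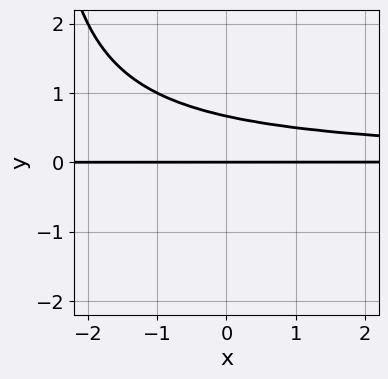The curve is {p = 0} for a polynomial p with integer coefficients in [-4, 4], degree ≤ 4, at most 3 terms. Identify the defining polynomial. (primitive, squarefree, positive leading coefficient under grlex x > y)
x*y^2 + 3*y^2 - 2*y

(a) Degree: the shape is more complex than any degree-2 curve, so deg p = 3.
(b) From the axis intercepts and sections: every point of the x-axis in the box is on the curve; one y-axis crossing is at y = 0.
(c) Fitting integer coefficients to these (and the overall shape) gives p.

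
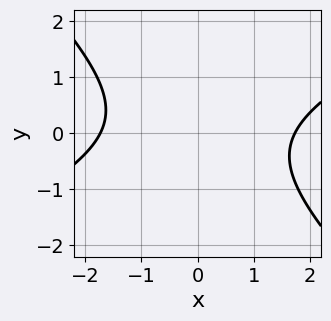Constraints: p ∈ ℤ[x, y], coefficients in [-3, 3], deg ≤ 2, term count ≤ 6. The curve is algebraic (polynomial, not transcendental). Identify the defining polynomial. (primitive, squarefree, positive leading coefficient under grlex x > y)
First, degree: the shape is more complex than any degree-1 curve, so deg p = 2.
Next, against the integer gridlines: the curve avoids every integer y-axis point in the box.
Finally, together with the visible shape, these determine p as stated.

x^2 - x*y - 2*y^2 - 3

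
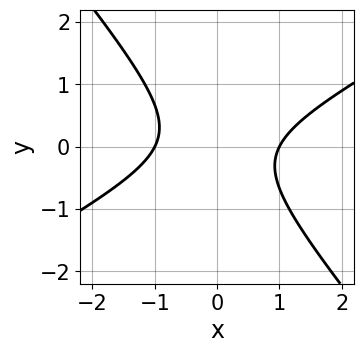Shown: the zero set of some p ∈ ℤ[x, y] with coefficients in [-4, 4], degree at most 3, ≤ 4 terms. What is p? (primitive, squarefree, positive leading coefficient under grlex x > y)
2*x^2 - 2*x*y - 3*y^2 - 2

1. The degree is 2 — the shape is more complex than any degree-1 curve.
2. From the visible intercepts: the curve avoids every integer y-axis point in the box; the x-axis gridline crossings are at x ∈ {-1, 1}.
3. Together with the visible shape, these determine p as stated.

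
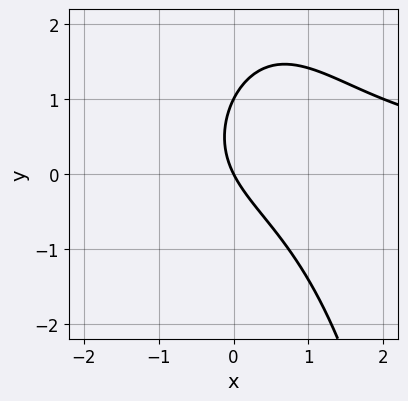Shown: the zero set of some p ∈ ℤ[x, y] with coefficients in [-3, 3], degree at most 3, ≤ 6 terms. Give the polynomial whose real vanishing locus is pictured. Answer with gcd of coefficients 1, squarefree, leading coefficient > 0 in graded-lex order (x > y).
x^2*y + y^2 - 2*x - y

Degree: no degree-2 curve has this shape, so deg p = 3.
Checking where it meets the axes: the y-axis gridline crossings are at y ∈ {0, 1}; it crosses the x-axis at the gridline x = 0.
Putting this together gives p.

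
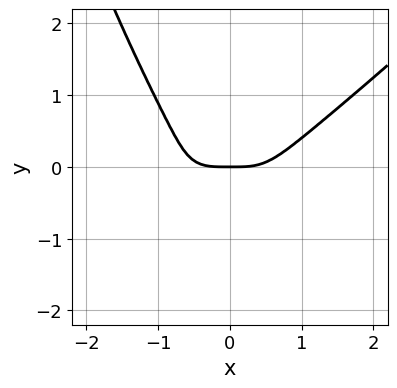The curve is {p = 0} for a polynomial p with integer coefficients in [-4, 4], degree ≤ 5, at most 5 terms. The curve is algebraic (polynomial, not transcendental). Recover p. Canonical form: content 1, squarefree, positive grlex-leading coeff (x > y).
3*x^4 - 3*x^3*y - 2*x^2*y - 3*y^3 - 2*y

First, the degree is 4 — a generic line meets the curve in up to 4 points.
Then, observable constraints: one x-axis crossing is at x = 0; one y-axis crossing is at y = 0.
Finally, putting this together gives p.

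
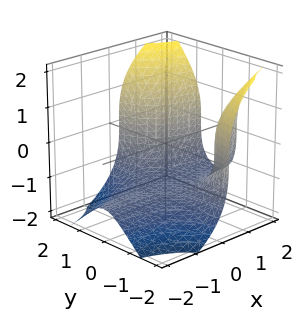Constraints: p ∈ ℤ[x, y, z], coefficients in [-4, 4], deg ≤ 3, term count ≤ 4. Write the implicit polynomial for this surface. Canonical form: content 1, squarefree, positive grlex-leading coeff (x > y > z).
First, degree: the shape is more complex than any degree-2 surface, so deg p = 3.
Then, checking where it meets the axes: no y-intercept at any integer in the box; the surface avoids every integer x-axis point in the box.
Finally, assembling these constraints gives the stated polynomial.

2*x*y^2 - z^3 - 2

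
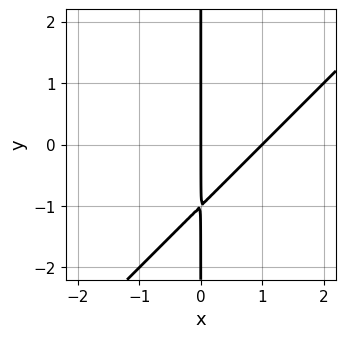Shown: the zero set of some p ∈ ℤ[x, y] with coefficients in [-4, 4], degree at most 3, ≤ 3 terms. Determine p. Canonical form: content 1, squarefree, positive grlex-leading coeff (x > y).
First, the degree is 2 — no degree-1 curve has this shape.
Next, from the axis intercepts and sections: among the integer gridlines, it crosses the x-axis at x ∈ {0, 1}; every point of the y-axis in the box is on the curve.
Finally, solving for integer coefficients yields p as stated.

x^2 - x*y - x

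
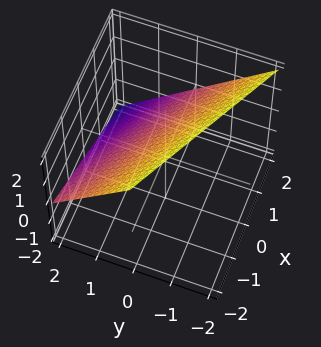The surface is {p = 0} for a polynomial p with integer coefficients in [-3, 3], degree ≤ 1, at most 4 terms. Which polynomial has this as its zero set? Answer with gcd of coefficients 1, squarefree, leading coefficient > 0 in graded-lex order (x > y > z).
x + 2*y + 2*z - 2

(a) The degree is 1 — the surface is flat (a plane).
(b) Against the integer gridlines: it meets the z-axis at z = 1 (among the integer gridlines); it crosses the y-axis at the gridline y = 1; one x-axis crossing is at x = 2.
(c) These observations pin down the coefficients.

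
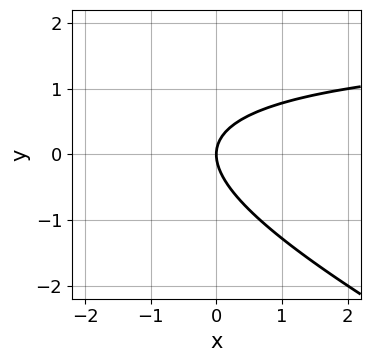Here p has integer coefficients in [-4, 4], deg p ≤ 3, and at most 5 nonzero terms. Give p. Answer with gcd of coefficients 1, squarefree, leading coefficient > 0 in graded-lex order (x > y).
First, the degree is 2 — the shape is more complex than any degree-1 curve.
Then, checking where it meets the axes: it meets the x-axis at x = 0 (among the integer gridlines); one y-axis crossing is at y = 0.
Finally, these observations pin down the coefficients.

x*y + 2*y^2 - 2*x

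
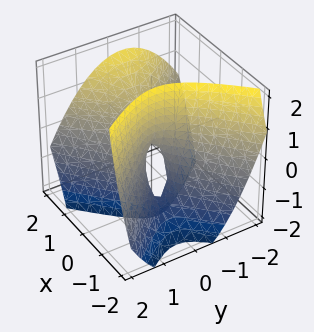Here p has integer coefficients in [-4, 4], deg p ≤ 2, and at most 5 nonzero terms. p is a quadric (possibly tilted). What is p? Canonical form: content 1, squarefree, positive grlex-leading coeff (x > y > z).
3*x^2 - x*y - 3*x*z - 3*y^2 - z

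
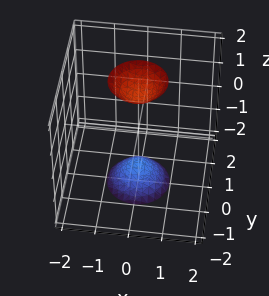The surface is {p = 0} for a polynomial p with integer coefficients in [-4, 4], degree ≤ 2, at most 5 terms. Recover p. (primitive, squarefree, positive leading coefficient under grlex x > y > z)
3*x^2 + 3*y^2 - z^2 + 2

(a) I count 2 distinct pieces.
(b) deg p = 2.
(c) By symmetry, the z-axis is an axis of rotation, so x and y enter only as x² + y².
(d) Checking where it meets the axes: it misses every integer gridline on the x-axis; it misses every integer gridline on the y-axis; a circular section at z = -2 has radius between 0 and 1.
(e) Solving for integer coefficients yields p as stated.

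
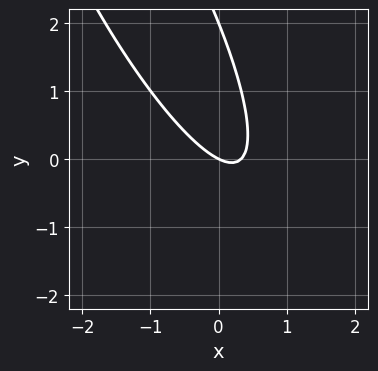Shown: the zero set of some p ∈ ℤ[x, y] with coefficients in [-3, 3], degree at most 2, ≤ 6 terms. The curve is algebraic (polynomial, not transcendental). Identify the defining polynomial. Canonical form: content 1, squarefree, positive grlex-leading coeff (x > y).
3*x^2 + 3*x*y + y^2 - x - 2*y

First, the degree is 2 — the shape is more complex than any degree-1 curve.
Next, observable constraints: one x-axis crossing is at x = 0; among the integer gridlines, it crosses the y-axis at y ∈ {0, 2}.
Finally, these observations pin down the coefficients.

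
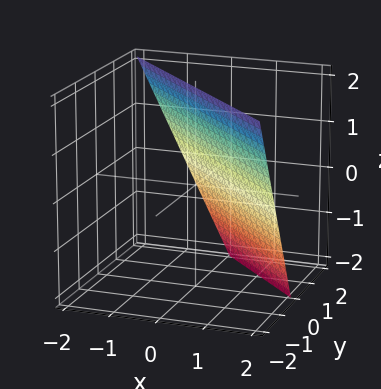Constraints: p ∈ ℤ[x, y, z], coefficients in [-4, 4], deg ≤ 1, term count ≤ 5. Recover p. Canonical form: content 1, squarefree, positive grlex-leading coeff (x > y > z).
2*x + 2*y + z - 2

deg p = 1. Every cross-section is a straight line — this is a plane.
From the axis intercepts and sections: it meets the z-axis at z = 2 (among the integer gridlines); it crosses the x-axis at the gridline x = 1.
The integer polynomial consistent with all of this is the stated p. Check: (0, 1, 0) on the y-axis lies on the surface, and p(0, 1, 0) = 0. ✓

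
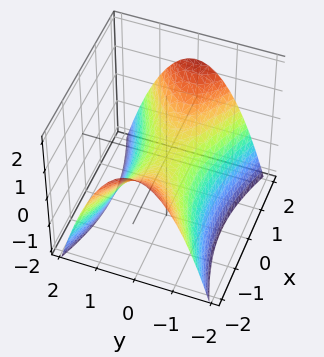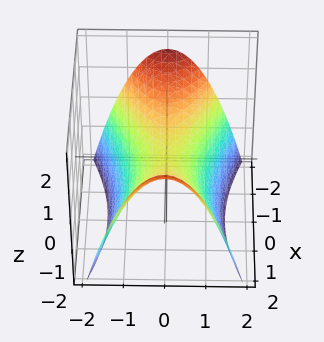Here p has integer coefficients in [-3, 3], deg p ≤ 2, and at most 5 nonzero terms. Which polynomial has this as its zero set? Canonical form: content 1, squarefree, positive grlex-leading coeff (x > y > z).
deg p = 2. A saddle surface; a quadric.
Symmetries: the x ↦ −x reflection is a symmetry, so x appears only in even powers; mirror symmetry y ↦ −y ⇒ only even powers of y.
Against the integer gridlines: it meets the x-axis at x = 0 (among the integer gridlines); it crosses the z-axis at the gridline z = 0.
These observations pin down the coefficients.

x^2 - 3*y^2 - 3*z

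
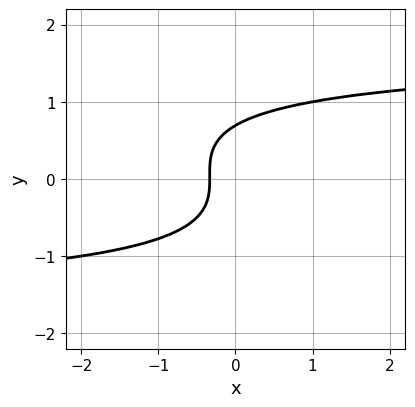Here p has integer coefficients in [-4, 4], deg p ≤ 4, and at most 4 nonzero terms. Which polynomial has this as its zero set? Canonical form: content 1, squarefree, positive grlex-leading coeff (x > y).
x*y^2 + 3*y^3 - 3*x - 1

The degree is 3 — the shape is more complex than any degree-2 curve.
Putting this together gives p.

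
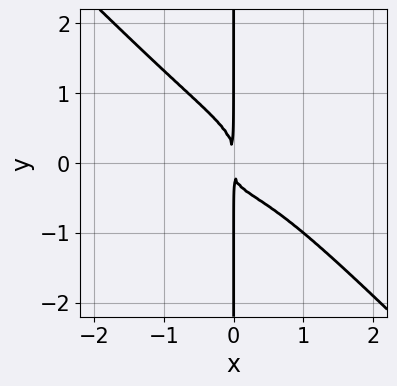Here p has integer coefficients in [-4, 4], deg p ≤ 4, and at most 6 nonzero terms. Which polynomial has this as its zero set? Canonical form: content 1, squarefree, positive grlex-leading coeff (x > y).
x^4 - x^3*y + 2*x*y^3 + x^2*y + x^2

Degree: a generic line meets the curve in up to 4 points, so deg p = 4.
Against the integer gridlines: the visible y-axis segment lies entirely on the curve.
The integer polynomial consistent with all of this is the stated p.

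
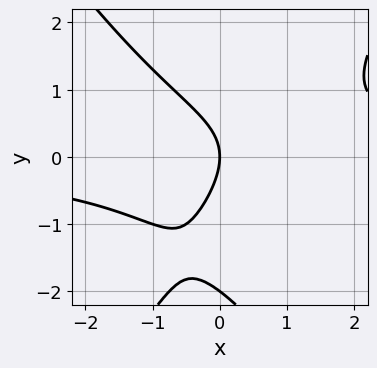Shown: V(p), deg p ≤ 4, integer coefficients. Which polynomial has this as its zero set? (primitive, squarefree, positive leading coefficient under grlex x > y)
2*x^2*y - y^3 - 2*y^2 - 3*x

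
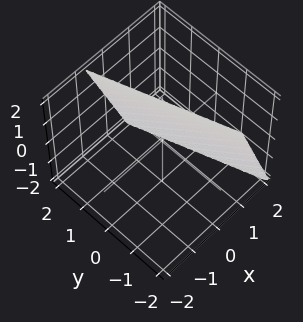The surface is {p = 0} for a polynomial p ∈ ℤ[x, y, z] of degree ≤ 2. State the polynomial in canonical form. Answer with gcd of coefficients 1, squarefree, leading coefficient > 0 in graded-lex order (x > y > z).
deg p = 1.
From the visible intercepts: it meets the y-axis at y = 2 (among the integer gridlines); one z-axis crossing is at z = 2.
Matching integer coefficients to the picture gives p.

3*x + y + z - 2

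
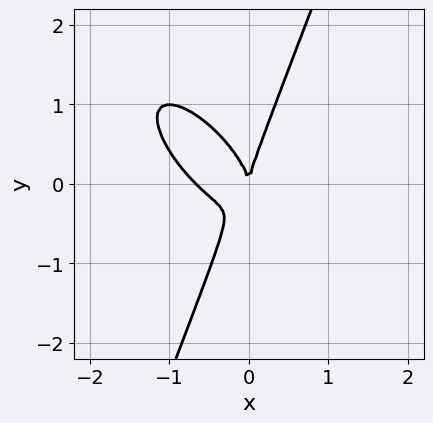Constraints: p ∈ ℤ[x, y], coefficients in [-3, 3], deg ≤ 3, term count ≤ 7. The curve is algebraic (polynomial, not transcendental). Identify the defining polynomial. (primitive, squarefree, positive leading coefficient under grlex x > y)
3*x^3 + 3*x^2*y + x*y^2 - y^3 + 2*x^2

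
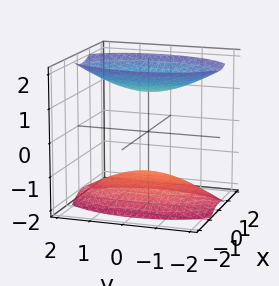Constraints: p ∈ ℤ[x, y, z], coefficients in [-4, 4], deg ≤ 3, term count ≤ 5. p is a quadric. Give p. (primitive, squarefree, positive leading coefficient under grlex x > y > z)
3*x^2 + y^2 - 2*z^2 + 3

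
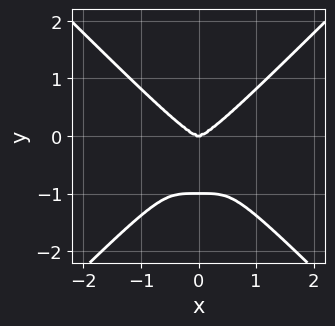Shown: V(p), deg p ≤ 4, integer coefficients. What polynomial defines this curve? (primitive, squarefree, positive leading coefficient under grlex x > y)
x^4 - y^4 - y^3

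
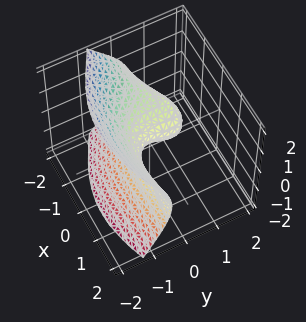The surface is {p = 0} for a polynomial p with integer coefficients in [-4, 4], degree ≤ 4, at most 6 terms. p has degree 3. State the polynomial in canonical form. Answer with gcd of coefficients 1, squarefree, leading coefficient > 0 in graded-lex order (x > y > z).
Degree: no degree-2 surface has this shape, so deg p = 3.
From the axis intercepts and sections: it crosses the x-axis at the gridline x = 0; one z-axis crossing is at z = 0; the y-axis gridline crossings are at y ∈ {0, 1}.
Putting this together gives p.

2*x^2*y + 2*y^3 - 2*y^2 + 3*z^2 + 2*x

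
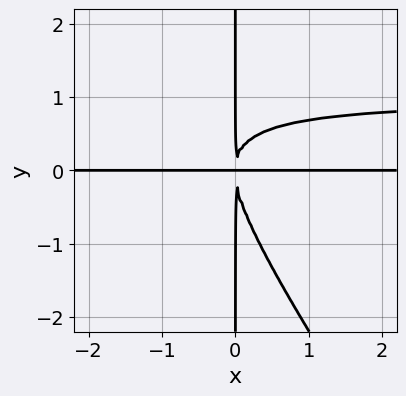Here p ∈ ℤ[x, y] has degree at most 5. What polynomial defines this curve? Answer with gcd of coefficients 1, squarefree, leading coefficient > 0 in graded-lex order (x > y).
(a) deg p = 4.
(b) Checking where it meets the axes: every point of the x-axis in the box is on the curve; the visible y-axis segment lies entirely on the curve.
(c) Putting this together gives p.

3*x^2*y^2 + 2*x*y^3 - 3*x^2*y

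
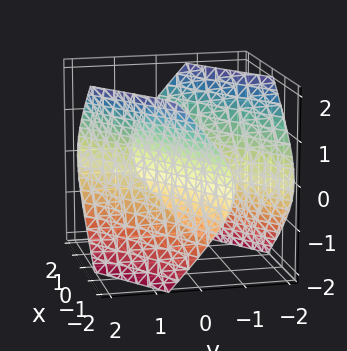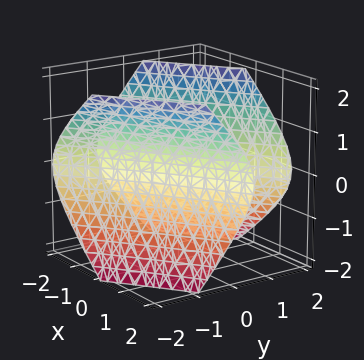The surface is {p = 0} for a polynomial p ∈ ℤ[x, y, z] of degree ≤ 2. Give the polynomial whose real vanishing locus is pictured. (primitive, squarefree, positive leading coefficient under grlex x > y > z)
1. I count 2 distinct pieces. They look like related sheets of one shape, so recover p as a whole.
2. The degree is 2 — the shape is more complex than any degree-1 surface.
3. Observable constraints: the x-axis gridline crossings are at x ∈ {-1, 1}; no z-intercept at any integer in the box.
4. These observations pin down the coefficients.

x^2 - 3*x*y + 2*y^2 - 2*z^2 - 1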